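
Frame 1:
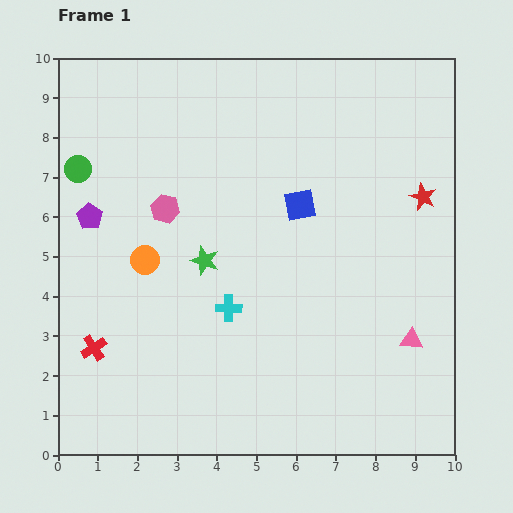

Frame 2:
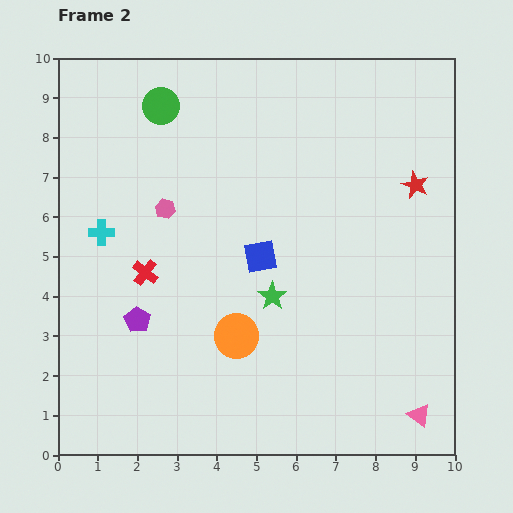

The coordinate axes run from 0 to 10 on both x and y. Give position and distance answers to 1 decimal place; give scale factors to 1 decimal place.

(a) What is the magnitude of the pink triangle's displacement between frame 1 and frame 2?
1.9

The pink triangle moved from (8.9, 2.9) to (9.1, 1.0), a distance of √(0.2² + 1.9²) ≈ 1.9.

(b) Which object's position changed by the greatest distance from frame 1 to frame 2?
the cyan cross

(moved 3.7; next 3.0)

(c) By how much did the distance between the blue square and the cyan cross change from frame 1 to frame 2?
+0.8

Distance in frame 1: 3.2. Distance in frame 2: 4.0.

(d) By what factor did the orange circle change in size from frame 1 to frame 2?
1.5×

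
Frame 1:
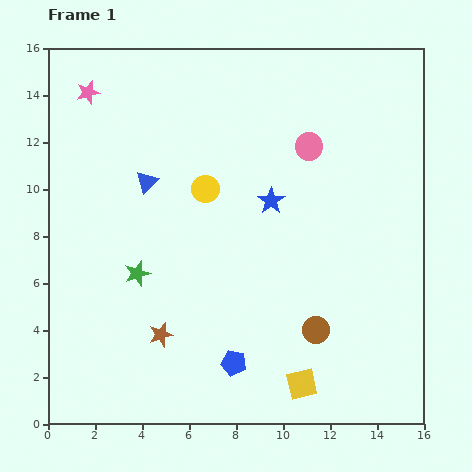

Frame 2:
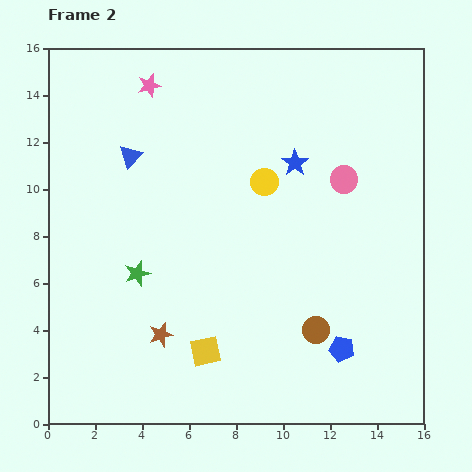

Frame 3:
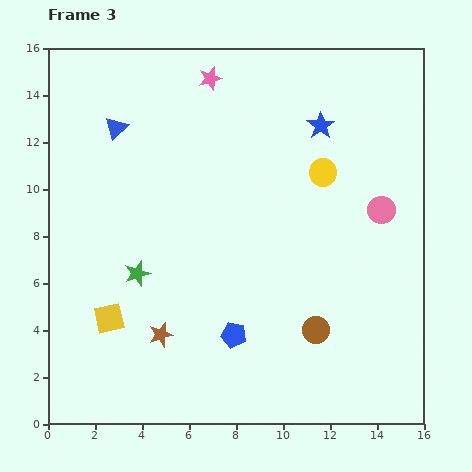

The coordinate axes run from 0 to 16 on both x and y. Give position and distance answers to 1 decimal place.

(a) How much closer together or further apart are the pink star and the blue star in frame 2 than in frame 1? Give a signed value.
-2.1

Distance in frame 1: 9.1. Distance in frame 2: 7.0.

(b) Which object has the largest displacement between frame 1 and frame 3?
the yellow square

(moved 8.7; next 5.2)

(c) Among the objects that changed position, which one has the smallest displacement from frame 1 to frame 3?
the blue pentagon

(moved 1.2)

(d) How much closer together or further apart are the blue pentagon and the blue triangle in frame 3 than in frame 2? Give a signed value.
-2.1

Distance in frame 2: 12.2. Distance in frame 3: 10.1.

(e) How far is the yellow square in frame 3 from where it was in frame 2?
4.3

The yellow square moved from (6.7, 3.1) to (2.6, 4.5), a distance of √(4.1² + 1.4²) ≈ 4.3.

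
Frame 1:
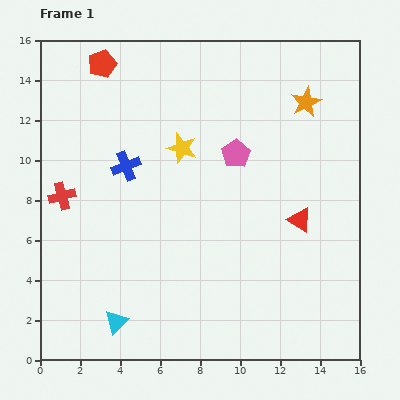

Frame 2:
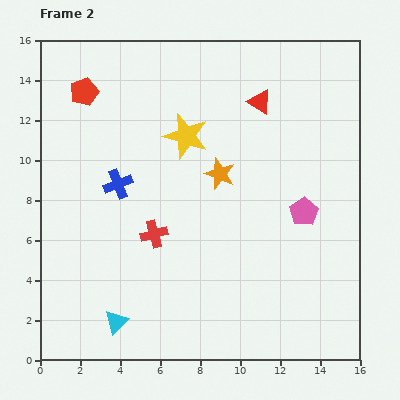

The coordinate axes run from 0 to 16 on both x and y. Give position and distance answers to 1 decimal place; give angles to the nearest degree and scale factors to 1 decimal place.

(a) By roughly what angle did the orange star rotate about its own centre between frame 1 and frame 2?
24° counter-clockwise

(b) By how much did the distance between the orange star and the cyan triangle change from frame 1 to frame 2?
-5.5

Distance in frame 1: 14.5. Distance in frame 2: 9.0.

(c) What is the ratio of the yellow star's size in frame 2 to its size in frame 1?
1.5×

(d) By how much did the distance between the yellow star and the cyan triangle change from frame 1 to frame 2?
+0.6

Distance in frame 1: 9.3. Distance in frame 2: 9.9.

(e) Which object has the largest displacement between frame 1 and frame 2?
the red triangle

(moved 6.2; next 5.6)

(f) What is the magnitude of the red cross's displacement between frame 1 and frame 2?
5.0

The red cross moved from (1.1, 8.2) to (5.7, 6.3), a distance of √(4.6² + 1.9²) ≈ 5.0.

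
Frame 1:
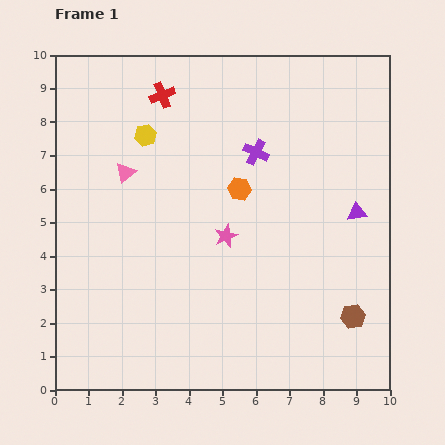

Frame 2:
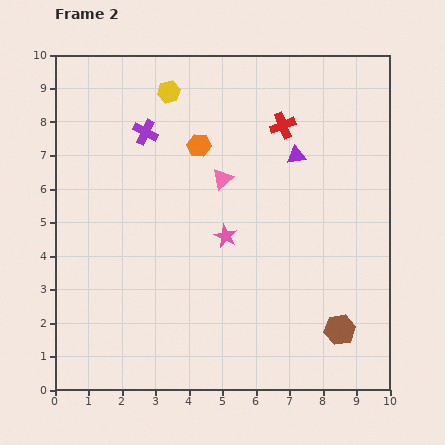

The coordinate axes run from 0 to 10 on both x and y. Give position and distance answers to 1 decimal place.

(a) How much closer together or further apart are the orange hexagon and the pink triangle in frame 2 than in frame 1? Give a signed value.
-2.2

Distance in frame 1: 3.4. Distance in frame 2: 1.2.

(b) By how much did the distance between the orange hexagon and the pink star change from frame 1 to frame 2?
+1.3

Distance in frame 1: 1.5. Distance in frame 2: 2.8.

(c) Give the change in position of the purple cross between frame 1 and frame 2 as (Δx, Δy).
(-3.3, 0.6)

The purple cross was at (6.0, 7.1) in frame 1 and (2.7, 7.7) in frame 2.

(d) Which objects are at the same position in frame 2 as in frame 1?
the pink star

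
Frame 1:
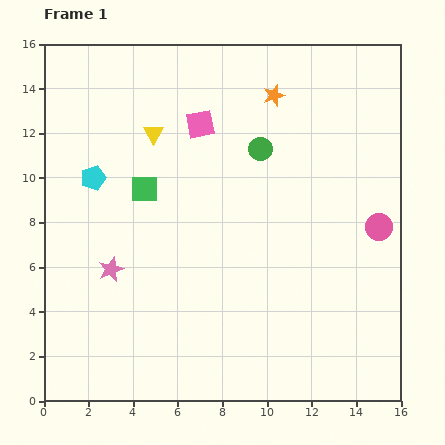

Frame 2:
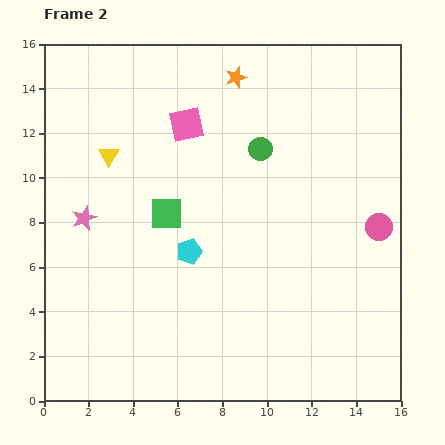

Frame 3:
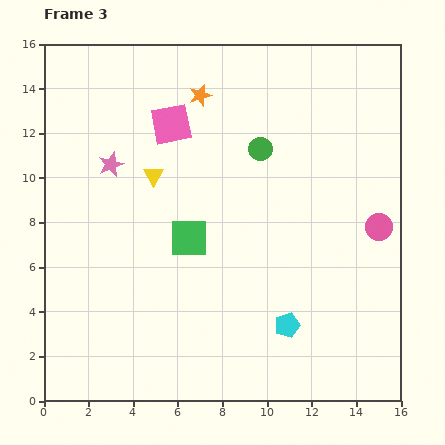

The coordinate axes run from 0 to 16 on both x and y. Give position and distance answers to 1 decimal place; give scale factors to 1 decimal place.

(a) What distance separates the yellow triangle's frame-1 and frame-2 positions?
2.2

The yellow triangle moved from (4.9, 12.0) to (2.9, 11.0), a distance of √(2.0² + 1.0²) ≈ 2.2.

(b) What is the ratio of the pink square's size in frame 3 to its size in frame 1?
1.4×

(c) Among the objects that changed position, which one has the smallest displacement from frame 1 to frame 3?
the pink square

(moved 1.3)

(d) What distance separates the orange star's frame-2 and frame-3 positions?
1.8

The orange star moved from (8.6, 14.5) to (7.0, 13.7), a distance of √(1.6² + 0.8²) ≈ 1.8.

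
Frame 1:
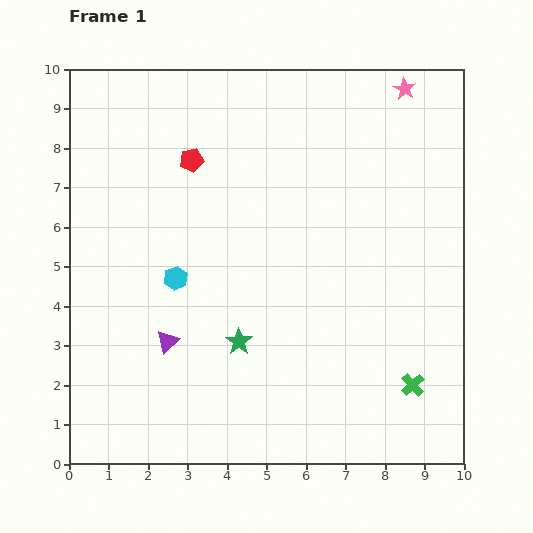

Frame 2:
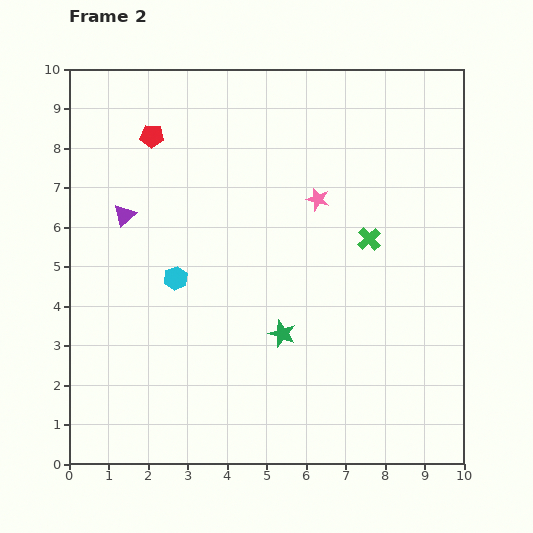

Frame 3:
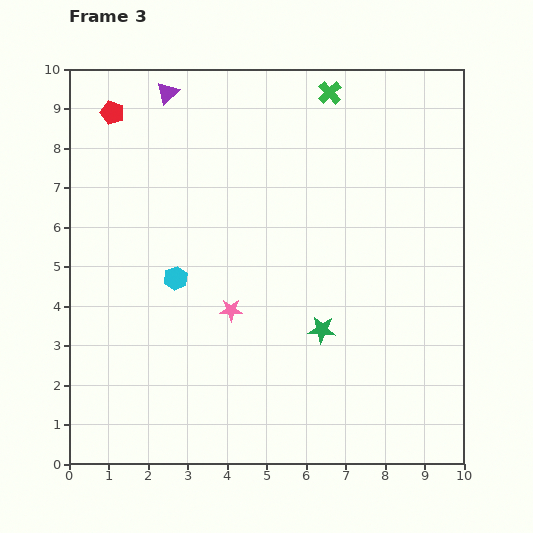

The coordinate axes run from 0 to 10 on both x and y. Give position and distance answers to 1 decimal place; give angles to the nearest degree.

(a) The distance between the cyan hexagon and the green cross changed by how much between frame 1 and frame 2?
-1.6

Distance in frame 1: 6.6. Distance in frame 2: 5.0.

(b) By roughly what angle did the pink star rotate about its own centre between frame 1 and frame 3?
31° counter-clockwise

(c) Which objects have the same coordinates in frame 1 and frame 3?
the cyan hexagon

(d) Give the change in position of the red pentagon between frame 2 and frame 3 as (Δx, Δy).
(-1.0, 0.6)

The red pentagon was at (2.1, 8.3) in frame 2 and (1.1, 8.9) in frame 3.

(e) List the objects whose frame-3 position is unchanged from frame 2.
the cyan hexagon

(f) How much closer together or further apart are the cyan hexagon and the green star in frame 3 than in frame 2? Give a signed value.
+0.9

Distance in frame 2: 3.0. Distance in frame 3: 3.9.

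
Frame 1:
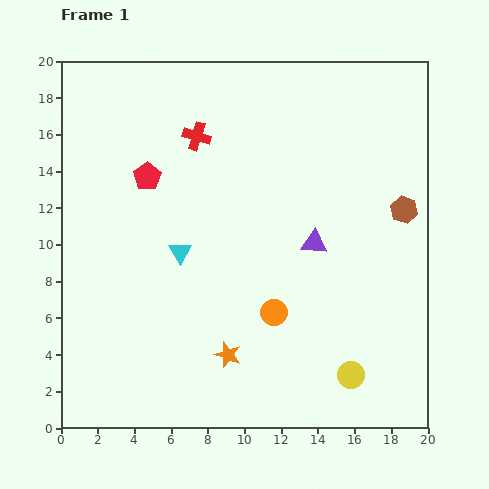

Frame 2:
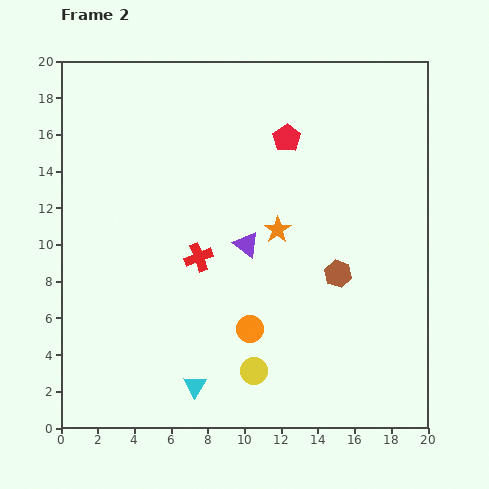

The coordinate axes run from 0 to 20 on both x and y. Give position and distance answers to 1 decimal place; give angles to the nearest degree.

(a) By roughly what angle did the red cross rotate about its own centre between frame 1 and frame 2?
39° counter-clockwise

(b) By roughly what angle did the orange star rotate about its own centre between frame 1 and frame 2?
18° clockwise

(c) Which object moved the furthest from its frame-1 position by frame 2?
the red pentagon

(moved 7.9; next 7.3)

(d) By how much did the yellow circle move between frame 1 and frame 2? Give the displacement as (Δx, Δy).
(-5.3, 0.2)

The yellow circle was at (15.8, 2.9) in frame 1 and (10.5, 3.1) in frame 2.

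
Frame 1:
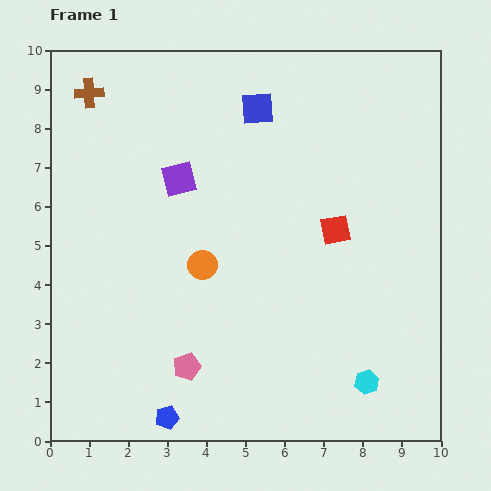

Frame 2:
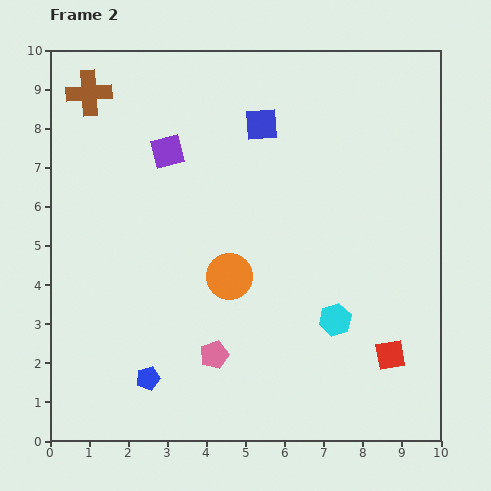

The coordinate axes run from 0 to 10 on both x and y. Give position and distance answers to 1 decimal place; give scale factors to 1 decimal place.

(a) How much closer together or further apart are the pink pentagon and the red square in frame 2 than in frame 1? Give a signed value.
-0.7

Distance in frame 1: 5.2. Distance in frame 2: 4.5.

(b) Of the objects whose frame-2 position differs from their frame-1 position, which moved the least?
the blue square

(moved 0.4)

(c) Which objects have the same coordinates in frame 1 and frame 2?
the brown cross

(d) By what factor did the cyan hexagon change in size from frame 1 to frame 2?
1.3×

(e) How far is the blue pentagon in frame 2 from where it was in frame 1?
1.1

The blue pentagon moved from (3.0, 0.6) to (2.5, 1.6), a distance of √(0.5² + 1.0²) ≈ 1.1.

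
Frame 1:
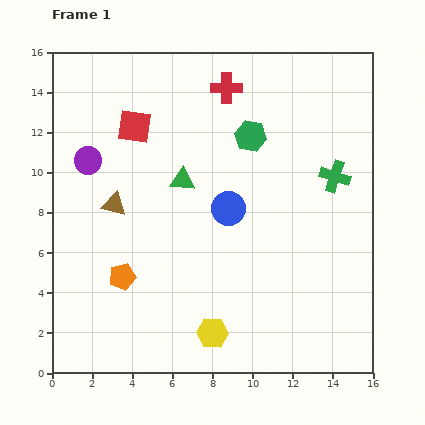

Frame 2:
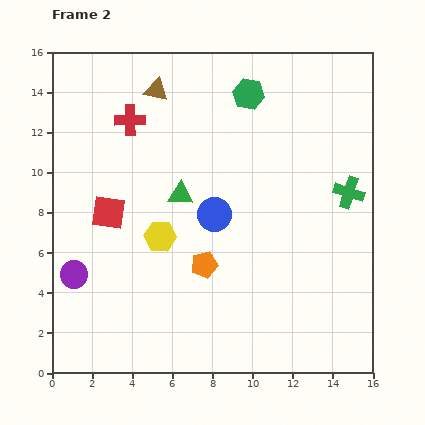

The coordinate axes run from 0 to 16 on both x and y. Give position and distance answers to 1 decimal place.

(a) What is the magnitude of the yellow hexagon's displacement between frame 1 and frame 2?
5.5

The yellow hexagon moved from (8.0, 2.0) to (5.4, 6.8), a distance of √(2.6² + 4.8²) ≈ 5.5.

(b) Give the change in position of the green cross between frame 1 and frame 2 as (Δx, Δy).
(0.7, -0.8)

The green cross was at (14.1, 9.8) in frame 1 and (14.8, 9.0) in frame 2.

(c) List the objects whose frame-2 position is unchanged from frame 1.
none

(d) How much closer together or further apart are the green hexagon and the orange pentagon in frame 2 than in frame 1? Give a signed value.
-0.7

Distance in frame 1: 9.5. Distance in frame 2: 8.8.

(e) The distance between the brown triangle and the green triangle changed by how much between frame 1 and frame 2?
+1.7

Distance in frame 1: 3.6. Distance in frame 2: 5.3.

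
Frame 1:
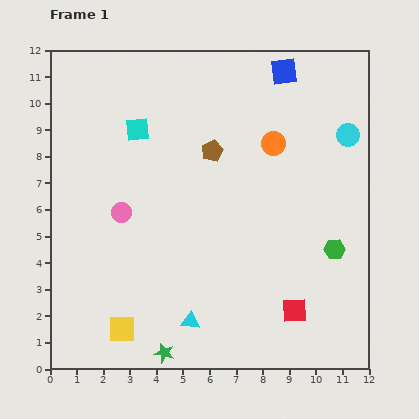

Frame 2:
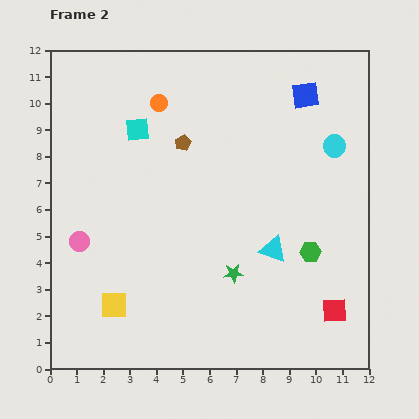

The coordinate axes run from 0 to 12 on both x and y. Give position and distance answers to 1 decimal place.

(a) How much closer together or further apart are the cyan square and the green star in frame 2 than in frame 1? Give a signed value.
-2.0

Distance in frame 1: 8.5. Distance in frame 2: 6.5.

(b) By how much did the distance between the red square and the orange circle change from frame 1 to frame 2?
+3.8

Distance in frame 1: 6.4. Distance in frame 2: 10.2.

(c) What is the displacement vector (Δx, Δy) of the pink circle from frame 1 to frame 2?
(-1.6, -1.1)

The pink circle was at (2.7, 5.9) in frame 1 and (1.1, 4.8) in frame 2.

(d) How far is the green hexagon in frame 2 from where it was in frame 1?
0.9

The green hexagon moved from (10.7, 4.5) to (9.8, 4.4), a distance of √(0.9² + 0.1²) ≈ 0.9.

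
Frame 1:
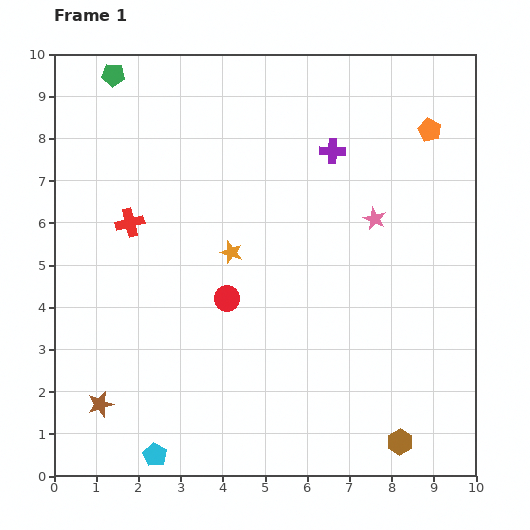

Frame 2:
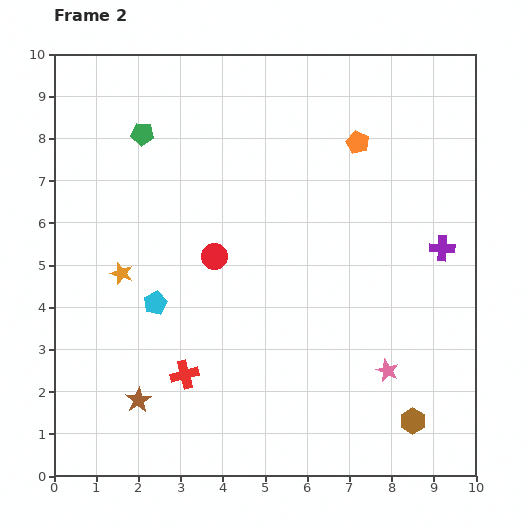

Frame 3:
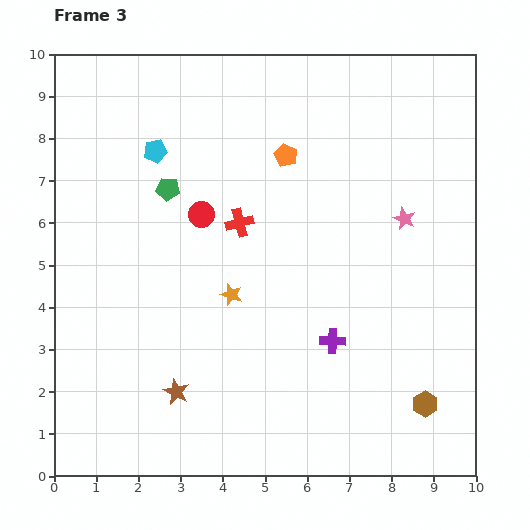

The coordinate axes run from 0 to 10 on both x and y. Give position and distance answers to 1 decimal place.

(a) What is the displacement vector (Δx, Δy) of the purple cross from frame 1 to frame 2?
(2.6, -2.3)

The purple cross was at (6.6, 7.7) in frame 1 and (9.2, 5.4) in frame 2.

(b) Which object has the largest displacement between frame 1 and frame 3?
the cyan pentagon

(moved 7.2; next 4.5)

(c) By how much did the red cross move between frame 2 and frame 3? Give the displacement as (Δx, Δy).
(1.3, 3.6)

The red cross was at (3.1, 2.4) in frame 2 and (4.4, 6.0) in frame 3.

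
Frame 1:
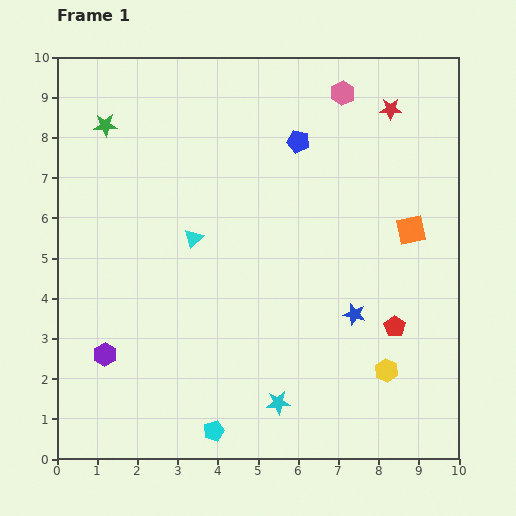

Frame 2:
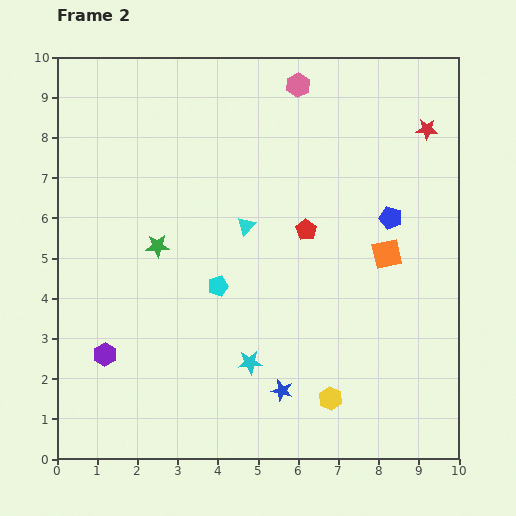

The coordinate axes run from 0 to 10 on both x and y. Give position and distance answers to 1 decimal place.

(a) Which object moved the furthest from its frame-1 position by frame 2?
the cyan pentagon

(moved 3.6; next 3.3)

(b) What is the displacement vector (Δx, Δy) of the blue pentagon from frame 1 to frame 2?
(2.3, -1.9)

The blue pentagon was at (6.0, 7.9) in frame 1 and (8.3, 6.0) in frame 2.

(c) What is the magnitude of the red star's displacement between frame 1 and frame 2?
1.0

The red star moved from (8.3, 8.7) to (9.2, 8.2), a distance of √(0.9² + 0.5²) ≈ 1.0.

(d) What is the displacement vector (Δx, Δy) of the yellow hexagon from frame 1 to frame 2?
(-1.4, -0.7)

The yellow hexagon was at (8.2, 2.2) in frame 1 and (6.8, 1.5) in frame 2.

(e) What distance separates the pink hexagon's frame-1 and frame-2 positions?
1.1

The pink hexagon moved from (7.1, 9.1) to (6.0, 9.3), a distance of √(1.1² + 0.2²) ≈ 1.1.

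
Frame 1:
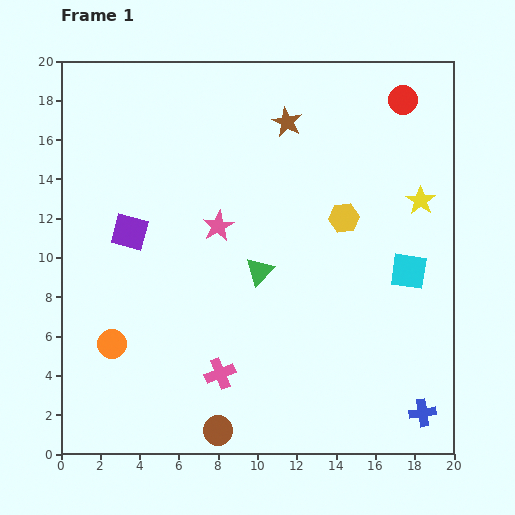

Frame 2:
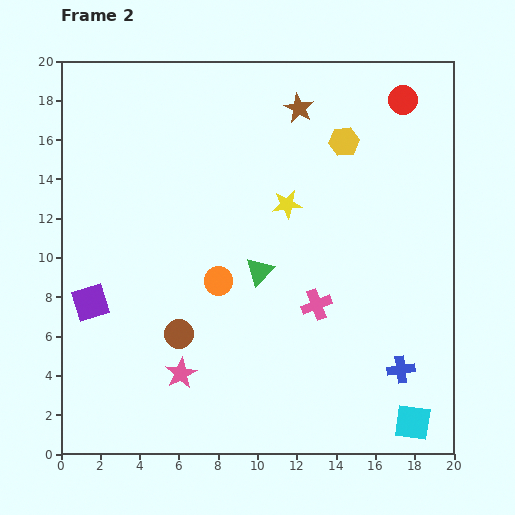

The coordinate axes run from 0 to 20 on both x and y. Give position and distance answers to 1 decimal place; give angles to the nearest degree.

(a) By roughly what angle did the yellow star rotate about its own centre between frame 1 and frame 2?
30° clockwise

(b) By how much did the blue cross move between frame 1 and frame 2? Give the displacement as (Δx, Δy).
(-1.1, 2.2)

The blue cross was at (18.4, 2.1) in frame 1 and (17.3, 4.3) in frame 2.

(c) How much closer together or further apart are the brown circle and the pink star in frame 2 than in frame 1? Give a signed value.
-8.4

Distance in frame 1: 10.4. Distance in frame 2: 2.0.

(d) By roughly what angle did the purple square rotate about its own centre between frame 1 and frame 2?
32° counter-clockwise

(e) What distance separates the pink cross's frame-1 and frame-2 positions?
6.0

The pink cross moved from (8.1, 4.1) to (13.0, 7.6), a distance of √(4.9² + 3.5²) ≈ 6.0.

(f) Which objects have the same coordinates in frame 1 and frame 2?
the green triangle, the red circle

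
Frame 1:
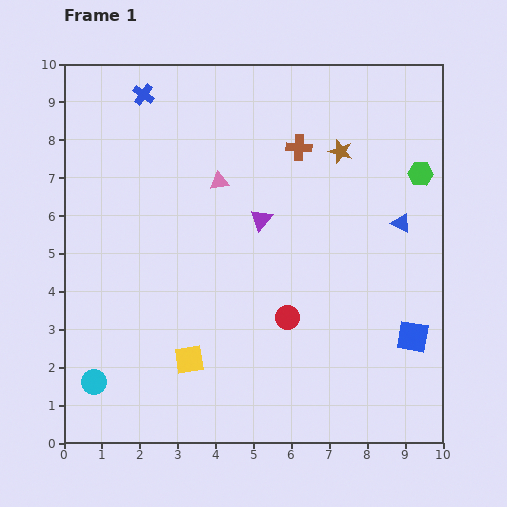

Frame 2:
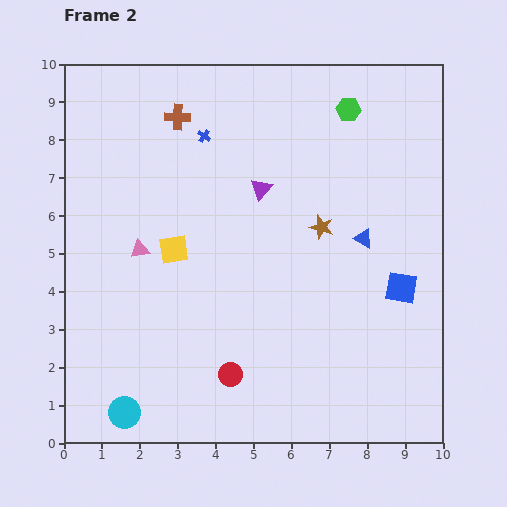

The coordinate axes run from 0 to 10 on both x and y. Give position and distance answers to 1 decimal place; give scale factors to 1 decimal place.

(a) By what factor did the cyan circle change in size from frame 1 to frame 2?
1.3×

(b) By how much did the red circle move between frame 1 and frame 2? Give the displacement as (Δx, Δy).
(-1.5, -1.5)

The red circle was at (5.9, 3.3) in frame 1 and (4.4, 1.8) in frame 2.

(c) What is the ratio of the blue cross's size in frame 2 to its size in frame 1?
0.6×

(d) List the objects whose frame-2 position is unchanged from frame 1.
none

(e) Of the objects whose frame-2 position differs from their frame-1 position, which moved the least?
the purple triangle

(moved 0.8)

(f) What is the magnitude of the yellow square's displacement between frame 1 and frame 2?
2.9

The yellow square moved from (3.3, 2.2) to (2.9, 5.1), a distance of √(0.4² + 2.9²) ≈ 2.9.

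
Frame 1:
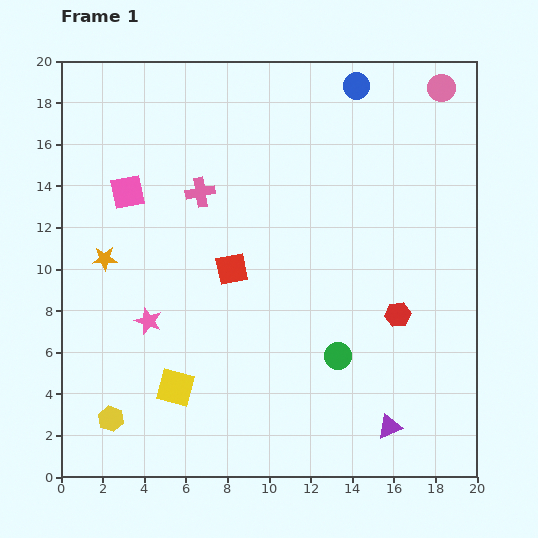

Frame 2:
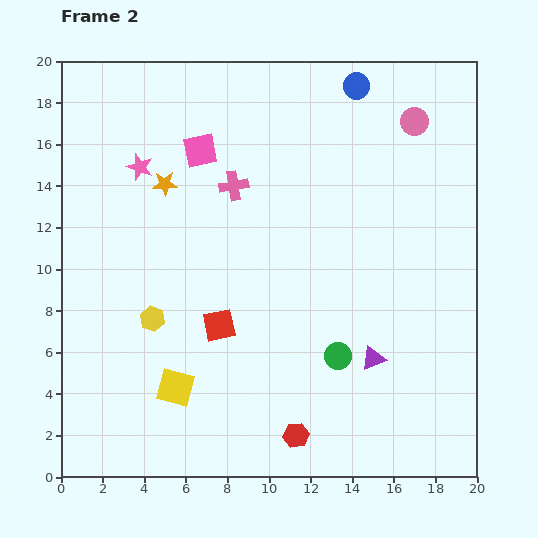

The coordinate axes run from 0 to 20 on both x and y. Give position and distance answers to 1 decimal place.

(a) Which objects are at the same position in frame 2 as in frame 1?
the green circle, the blue circle, the yellow square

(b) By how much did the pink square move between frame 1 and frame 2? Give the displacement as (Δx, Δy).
(3.5, 2.0)

The pink square was at (3.2, 13.7) in frame 1 and (6.7, 15.7) in frame 2.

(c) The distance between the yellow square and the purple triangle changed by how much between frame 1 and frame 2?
-0.9

Distance in frame 1: 10.5. Distance in frame 2: 9.6.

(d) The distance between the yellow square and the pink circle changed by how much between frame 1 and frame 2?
-2.1

Distance in frame 1: 19.3. Distance in frame 2: 17.2.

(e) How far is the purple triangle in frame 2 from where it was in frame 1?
3.4

The purple triangle moved from (15.8, 2.4) to (15.0, 5.7), a distance of √(0.8² + 3.3²) ≈ 3.4.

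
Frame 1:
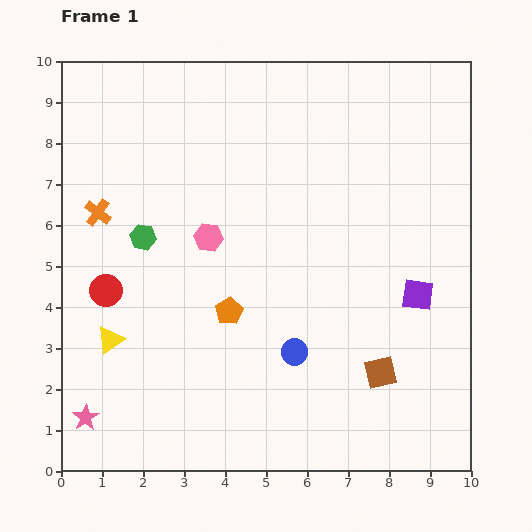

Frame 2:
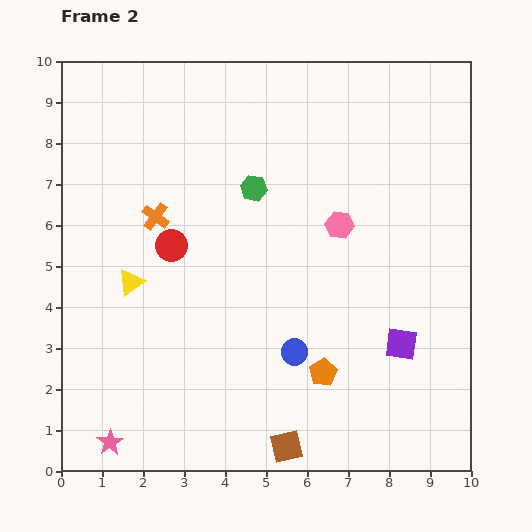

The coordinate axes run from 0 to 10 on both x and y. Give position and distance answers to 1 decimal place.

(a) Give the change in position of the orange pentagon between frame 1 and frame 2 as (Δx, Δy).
(2.3, -1.5)

The orange pentagon was at (4.1, 3.9) in frame 1 and (6.4, 2.4) in frame 2.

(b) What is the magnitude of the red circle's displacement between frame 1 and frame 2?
1.9

The red circle moved from (1.1, 4.4) to (2.7, 5.5), a distance of √(1.6² + 1.1²) ≈ 1.9.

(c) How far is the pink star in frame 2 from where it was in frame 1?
0.8

The pink star moved from (0.6, 1.3) to (1.2, 0.7), a distance of √(0.6² + 0.6²) ≈ 0.8.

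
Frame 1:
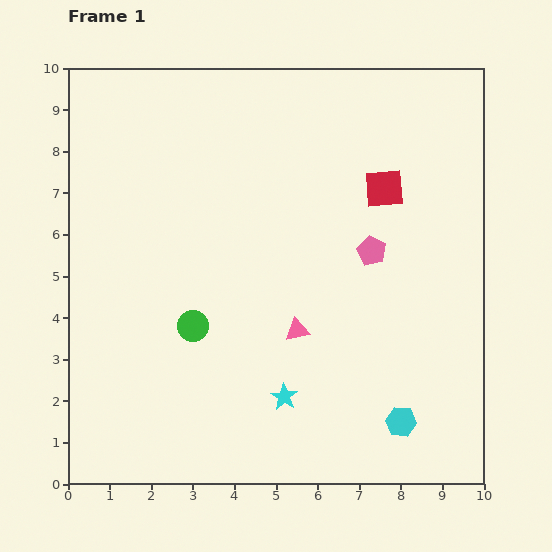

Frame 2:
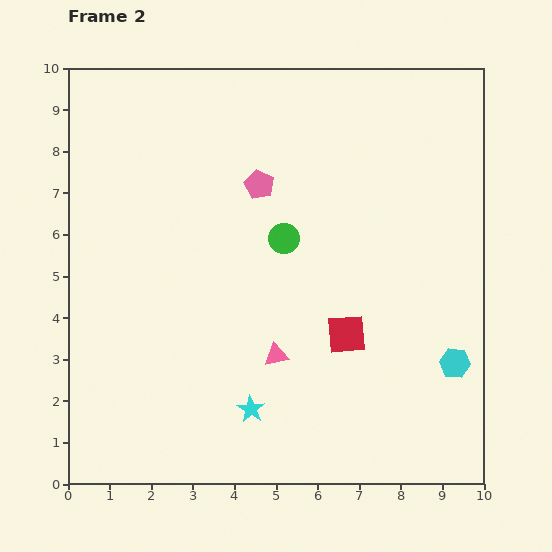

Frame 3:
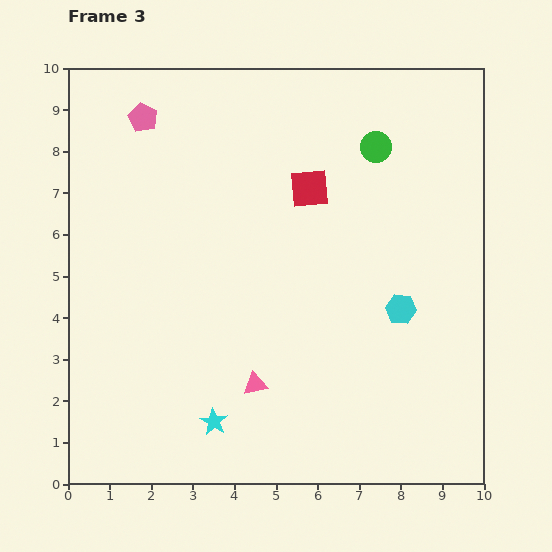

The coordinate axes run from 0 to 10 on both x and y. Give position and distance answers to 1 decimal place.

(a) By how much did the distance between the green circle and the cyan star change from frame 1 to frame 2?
+1.4

Distance in frame 1: 2.8. Distance in frame 2: 4.2.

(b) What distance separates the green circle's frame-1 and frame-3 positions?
6.2

The green circle moved from (3.0, 3.8) to (7.4, 8.1), a distance of √(4.4² + 4.3²) ≈ 6.2.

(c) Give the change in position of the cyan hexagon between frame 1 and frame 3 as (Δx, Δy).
(0.0, 2.7)

The cyan hexagon was at (8.0, 1.5) in frame 1 and (8.0, 4.2) in frame 3.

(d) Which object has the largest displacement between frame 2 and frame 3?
the red square

(moved 3.6; next 3.2)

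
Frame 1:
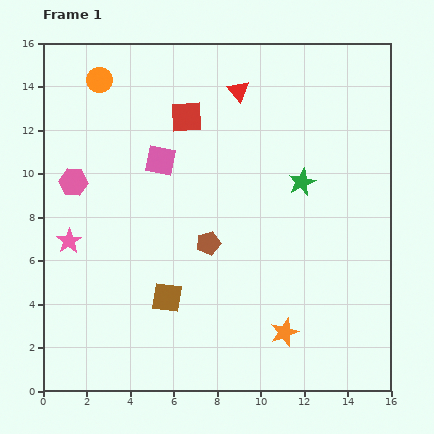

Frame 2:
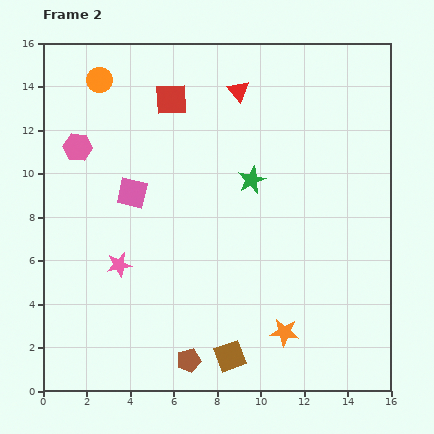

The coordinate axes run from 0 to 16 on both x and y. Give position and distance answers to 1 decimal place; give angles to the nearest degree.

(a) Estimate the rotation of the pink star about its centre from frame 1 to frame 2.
22° clockwise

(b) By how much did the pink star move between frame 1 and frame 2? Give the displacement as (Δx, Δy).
(2.3, -1.1)

The pink star was at (1.2, 6.9) in frame 1 and (3.5, 5.8) in frame 2.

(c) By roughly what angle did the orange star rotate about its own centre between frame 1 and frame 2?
27° clockwise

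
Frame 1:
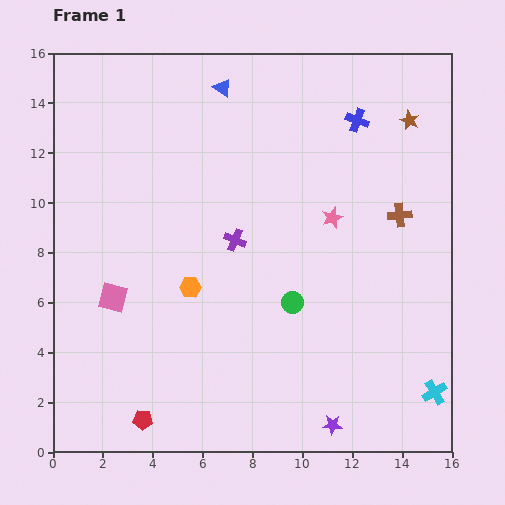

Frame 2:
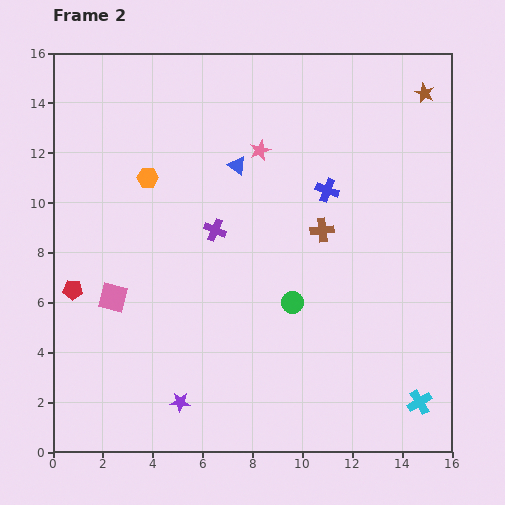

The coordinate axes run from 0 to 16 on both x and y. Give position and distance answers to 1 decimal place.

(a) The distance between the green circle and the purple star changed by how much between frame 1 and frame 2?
+0.8

Distance in frame 1: 5.2. Distance in frame 2: 6.0.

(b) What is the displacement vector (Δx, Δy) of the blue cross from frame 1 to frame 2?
(-1.2, -2.8)

The blue cross was at (12.2, 13.3) in frame 1 and (11.0, 10.5) in frame 2.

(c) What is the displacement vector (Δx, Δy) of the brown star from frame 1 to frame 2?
(0.6, 1.1)

The brown star was at (14.3, 13.3) in frame 1 and (14.9, 14.4) in frame 2.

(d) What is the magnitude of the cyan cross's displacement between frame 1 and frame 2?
0.7

The cyan cross moved from (15.3, 2.4) to (14.7, 2.0), a distance of √(0.6² + 0.4²) ≈ 0.7.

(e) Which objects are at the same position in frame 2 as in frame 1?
the green circle, the pink square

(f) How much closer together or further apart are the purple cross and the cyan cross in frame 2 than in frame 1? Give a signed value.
+0.6

Distance in frame 1: 10.1. Distance in frame 2: 10.7.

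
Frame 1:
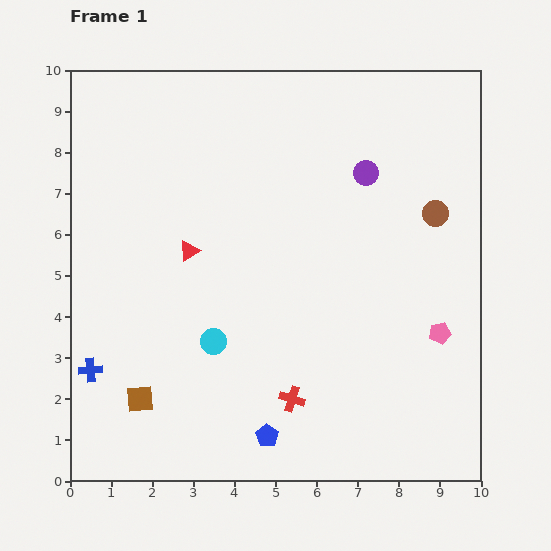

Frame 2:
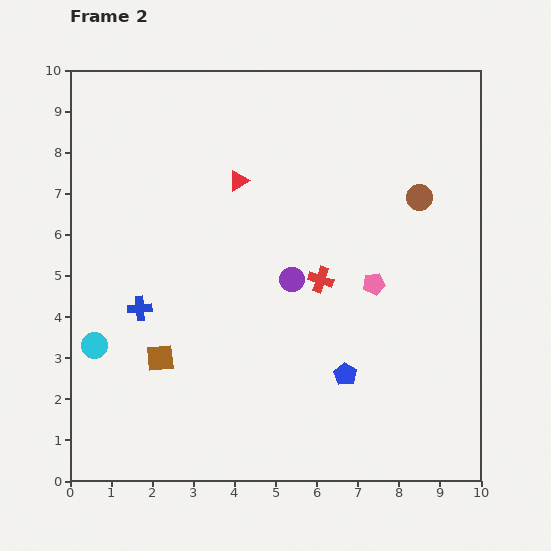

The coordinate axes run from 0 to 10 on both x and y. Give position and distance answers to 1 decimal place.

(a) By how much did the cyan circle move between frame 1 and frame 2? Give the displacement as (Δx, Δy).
(-2.9, -0.1)

The cyan circle was at (3.5, 3.4) in frame 1 and (0.6, 3.3) in frame 2.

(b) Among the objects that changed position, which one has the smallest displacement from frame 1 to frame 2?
the brown circle

(moved 0.6)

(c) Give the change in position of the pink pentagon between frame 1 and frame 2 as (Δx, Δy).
(-1.6, 1.2)

The pink pentagon was at (9.0, 3.6) in frame 1 and (7.4, 4.8) in frame 2.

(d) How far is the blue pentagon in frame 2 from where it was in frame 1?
2.4

The blue pentagon moved from (4.8, 1.1) to (6.7, 2.6), a distance of √(1.9² + 1.5²) ≈ 2.4.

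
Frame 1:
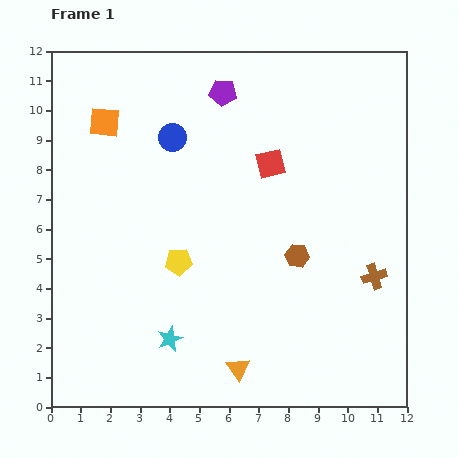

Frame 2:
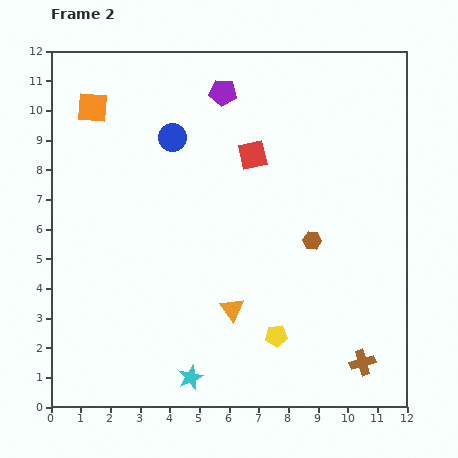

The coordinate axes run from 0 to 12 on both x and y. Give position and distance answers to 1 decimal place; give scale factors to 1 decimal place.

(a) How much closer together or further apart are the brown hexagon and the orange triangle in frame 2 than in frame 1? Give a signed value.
-0.8

Distance in frame 1: 4.3. Distance in frame 2: 3.5.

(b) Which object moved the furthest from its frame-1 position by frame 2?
the yellow pentagon

(moved 4.1; next 2.9)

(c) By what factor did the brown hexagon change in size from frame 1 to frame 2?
0.8×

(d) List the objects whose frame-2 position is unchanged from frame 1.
the blue circle, the purple pentagon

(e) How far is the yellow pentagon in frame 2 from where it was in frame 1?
4.1

The yellow pentagon moved from (4.3, 4.9) to (7.6, 2.4), a distance of √(3.3² + 2.5²) ≈ 4.1.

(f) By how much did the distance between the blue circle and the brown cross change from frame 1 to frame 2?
+1.6

Distance in frame 1: 8.3. Distance in frame 2: 9.9.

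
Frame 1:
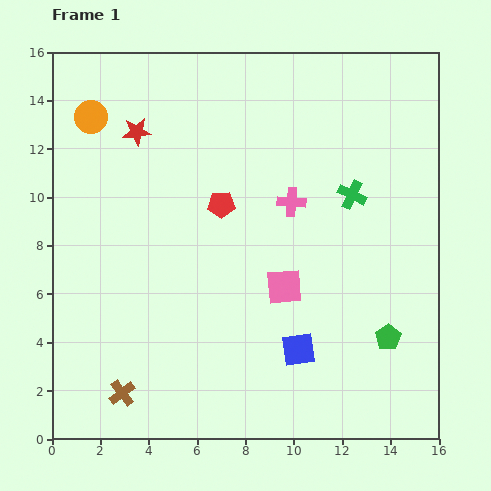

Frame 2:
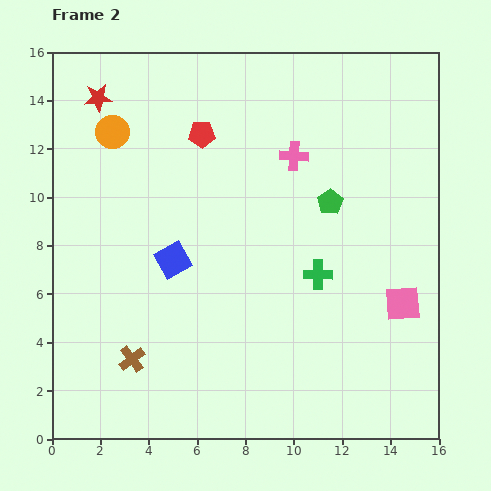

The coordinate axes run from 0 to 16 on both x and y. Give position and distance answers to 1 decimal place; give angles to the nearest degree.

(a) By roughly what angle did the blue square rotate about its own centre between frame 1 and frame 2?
21° counter-clockwise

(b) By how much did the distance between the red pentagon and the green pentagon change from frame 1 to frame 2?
-2.8

Distance in frame 1: 8.8. Distance in frame 2: 6.0.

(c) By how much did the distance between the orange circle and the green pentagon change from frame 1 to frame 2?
-5.8

Distance in frame 1: 15.3. Distance in frame 2: 9.5.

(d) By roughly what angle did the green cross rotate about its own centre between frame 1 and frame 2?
25° counter-clockwise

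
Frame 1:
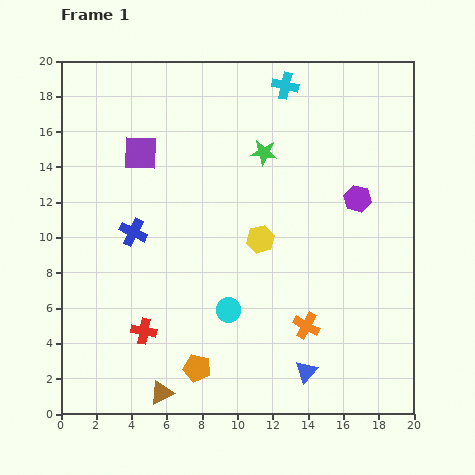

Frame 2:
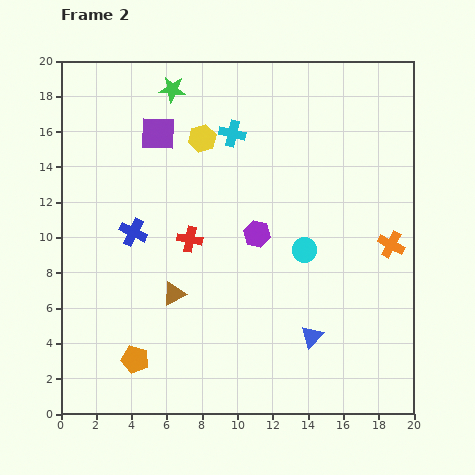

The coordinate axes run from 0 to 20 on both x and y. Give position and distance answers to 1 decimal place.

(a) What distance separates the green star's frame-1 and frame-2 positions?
6.3

The green star moved from (11.5, 14.8) to (6.3, 18.4), a distance of √(5.2² + 3.6²) ≈ 6.3.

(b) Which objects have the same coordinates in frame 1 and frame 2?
the blue cross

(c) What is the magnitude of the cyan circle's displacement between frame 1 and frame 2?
5.5

The cyan circle moved from (9.5, 5.9) to (13.8, 9.3), a distance of √(4.3² + 3.4²) ≈ 5.5.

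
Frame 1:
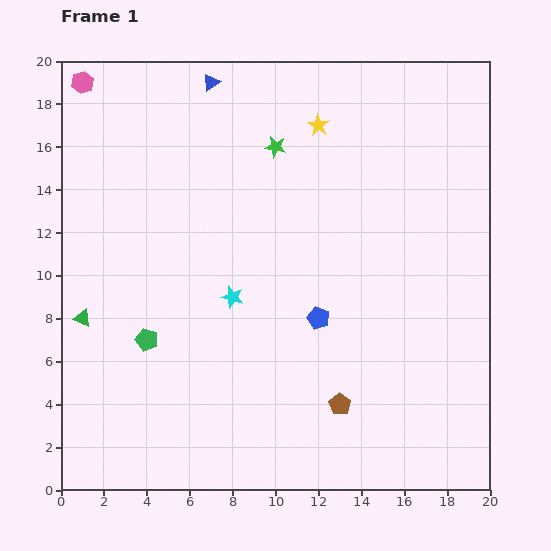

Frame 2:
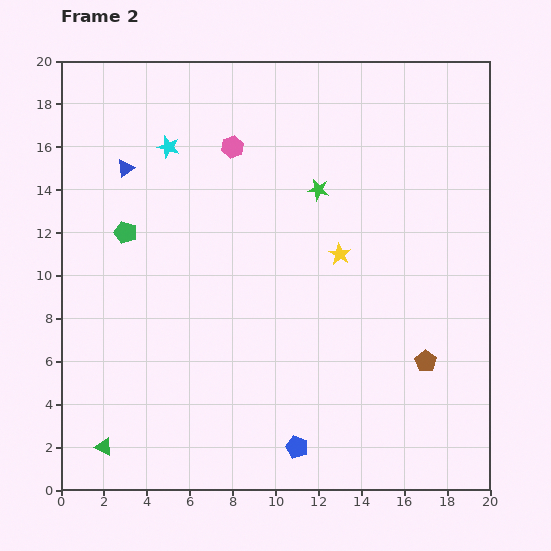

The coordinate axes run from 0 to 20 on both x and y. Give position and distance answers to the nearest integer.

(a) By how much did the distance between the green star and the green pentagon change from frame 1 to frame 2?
-2

Distance in frame 1: 11. Distance in frame 2: 9.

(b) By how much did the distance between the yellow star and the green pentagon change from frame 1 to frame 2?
-3

Distance in frame 1: 13. Distance in frame 2: 10.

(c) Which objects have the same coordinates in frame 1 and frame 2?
none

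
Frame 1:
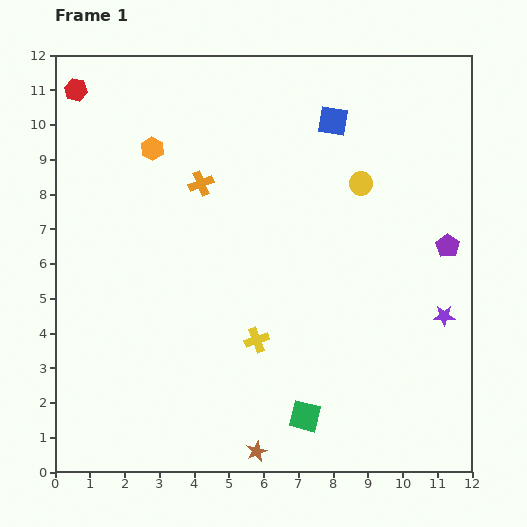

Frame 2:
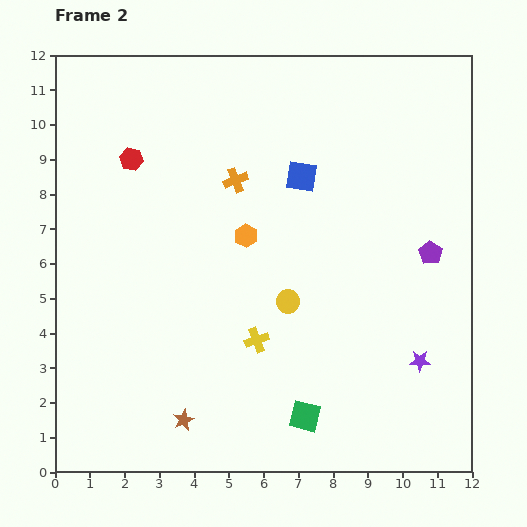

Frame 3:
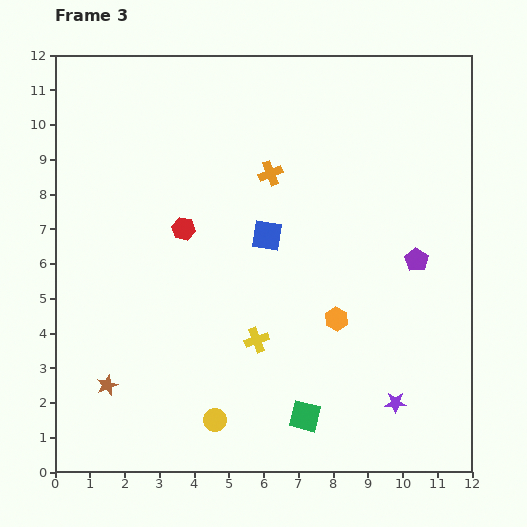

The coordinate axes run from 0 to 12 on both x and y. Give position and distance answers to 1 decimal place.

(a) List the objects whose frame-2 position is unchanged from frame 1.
the yellow cross, the green square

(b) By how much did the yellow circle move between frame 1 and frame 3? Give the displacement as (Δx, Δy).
(-4.2, -6.8)

The yellow circle was at (8.8, 8.3) in frame 1 and (4.6, 1.5) in frame 3.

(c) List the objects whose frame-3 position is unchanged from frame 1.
the yellow cross, the green square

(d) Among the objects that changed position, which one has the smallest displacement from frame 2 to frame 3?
the purple pentagon

(moved 0.4)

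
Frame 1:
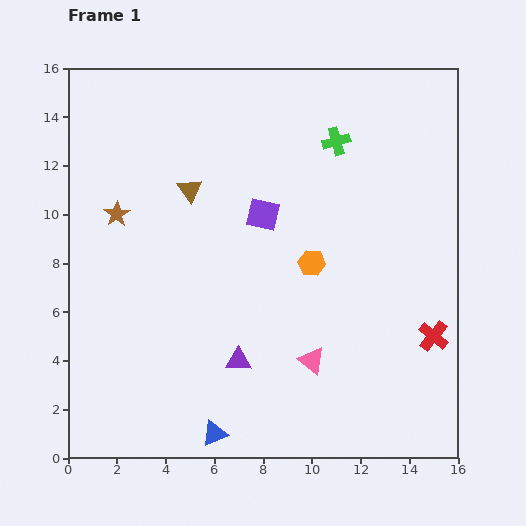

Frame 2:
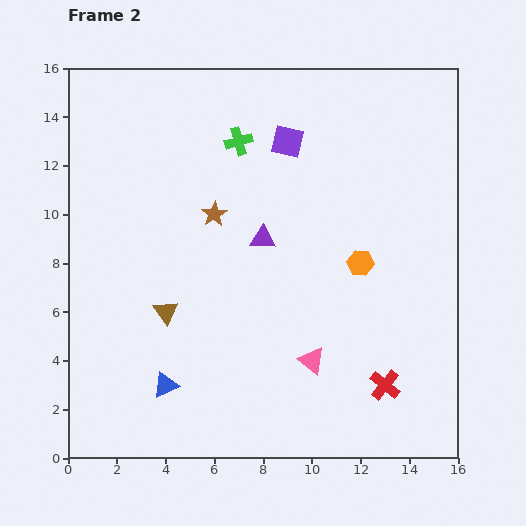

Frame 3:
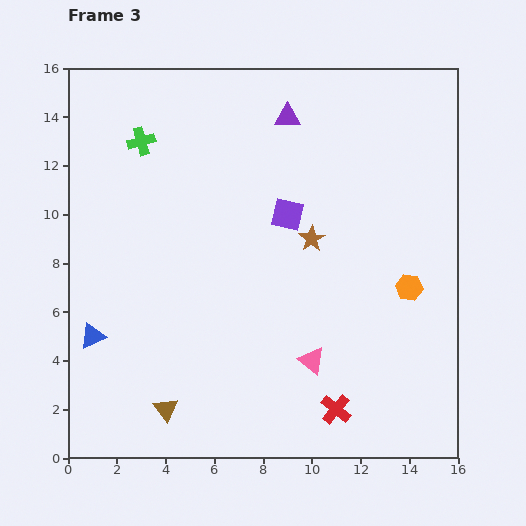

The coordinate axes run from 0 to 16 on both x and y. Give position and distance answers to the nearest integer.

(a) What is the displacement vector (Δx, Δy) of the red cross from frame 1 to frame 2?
(-2, -2)

The red cross was at (15, 5) in frame 1 and (13, 3) in frame 2.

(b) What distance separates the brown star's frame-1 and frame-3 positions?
8

The brown star moved from (2, 10) to (10, 9), a distance of √(8² + 1²) ≈ 8.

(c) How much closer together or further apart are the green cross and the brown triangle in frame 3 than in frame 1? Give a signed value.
+5

Distance in frame 1: 6. Distance in frame 3: 11.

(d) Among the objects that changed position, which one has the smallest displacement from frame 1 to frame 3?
the purple square

(moved 1)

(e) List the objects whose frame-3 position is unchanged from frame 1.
the pink triangle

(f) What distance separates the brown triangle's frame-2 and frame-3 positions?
4

The brown triangle moved from (4, 6) to (4, 2), a distance of √(0² + 4²) ≈ 4.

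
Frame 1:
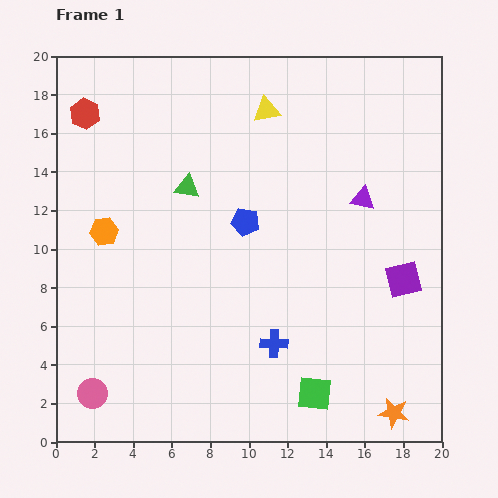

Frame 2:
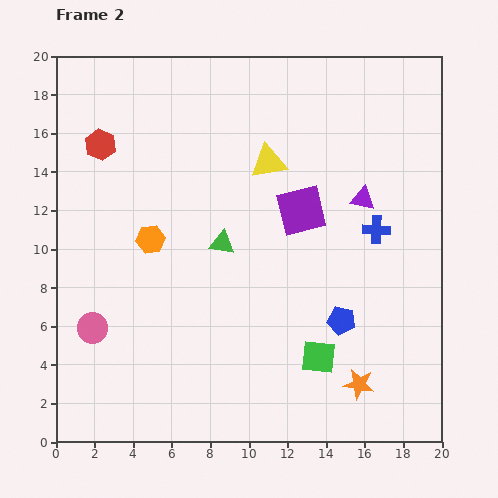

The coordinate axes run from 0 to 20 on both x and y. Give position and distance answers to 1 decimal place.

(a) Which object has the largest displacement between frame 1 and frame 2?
the blue cross

(moved 7.9; next 7.1)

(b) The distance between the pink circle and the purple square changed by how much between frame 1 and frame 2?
-4.7

Distance in frame 1: 17.1. Distance in frame 2: 12.4.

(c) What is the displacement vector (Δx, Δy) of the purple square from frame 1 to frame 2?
(-5.3, 3.6)

The purple square was at (18.0, 8.4) in frame 1 and (12.7, 12.0) in frame 2.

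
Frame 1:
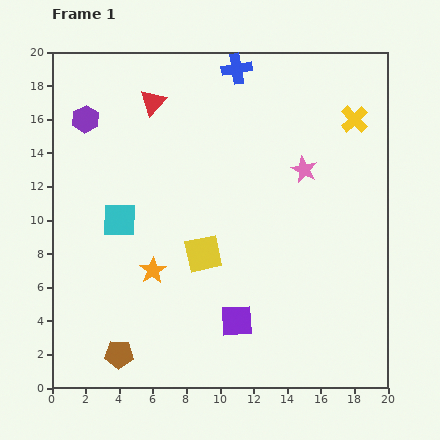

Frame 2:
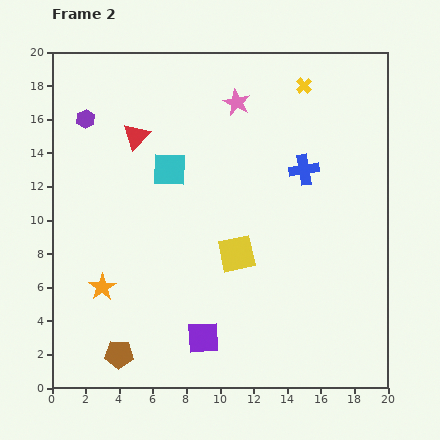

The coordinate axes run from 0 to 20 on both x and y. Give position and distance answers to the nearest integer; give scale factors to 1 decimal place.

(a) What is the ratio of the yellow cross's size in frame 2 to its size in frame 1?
0.6×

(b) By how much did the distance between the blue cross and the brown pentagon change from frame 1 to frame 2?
-2

Distance in frame 1: 18. Distance in frame 2: 16.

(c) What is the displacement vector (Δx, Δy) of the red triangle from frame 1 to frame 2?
(-1, -2)

The red triangle was at (6, 17) in frame 1 and (5, 15) in frame 2.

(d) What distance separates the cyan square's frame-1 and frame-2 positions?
4

The cyan square moved from (4, 10) to (7, 13), a distance of √(3² + 3²) ≈ 4.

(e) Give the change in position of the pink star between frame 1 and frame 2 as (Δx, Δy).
(-4, 4)

The pink star was at (15, 13) in frame 1 and (11, 17) in frame 2.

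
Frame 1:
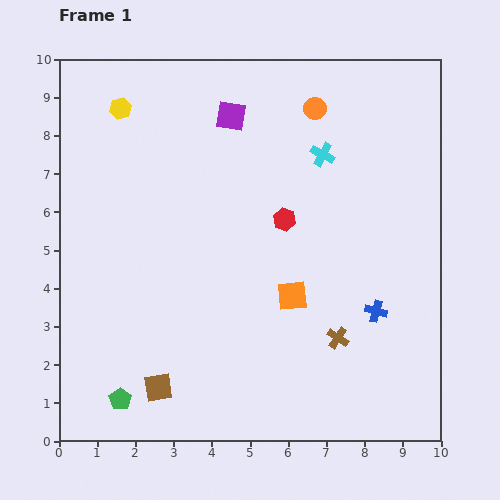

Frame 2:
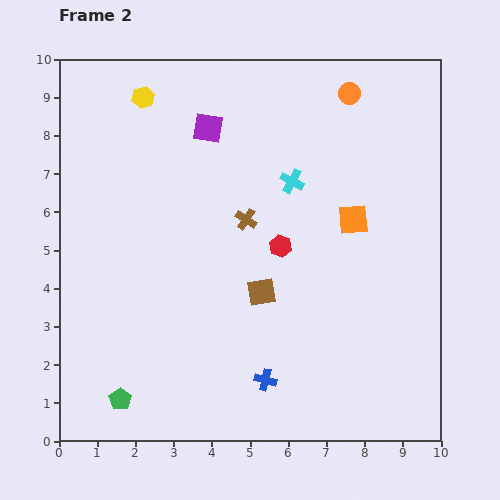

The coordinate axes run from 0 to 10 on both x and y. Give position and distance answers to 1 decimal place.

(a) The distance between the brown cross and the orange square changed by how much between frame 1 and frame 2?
+1.2

Distance in frame 1: 1.6. Distance in frame 2: 2.8.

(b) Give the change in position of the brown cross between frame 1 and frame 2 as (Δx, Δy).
(-2.4, 3.1)

The brown cross was at (7.3, 2.7) in frame 1 and (4.9, 5.8) in frame 2.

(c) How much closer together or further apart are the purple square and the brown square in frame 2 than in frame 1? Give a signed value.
-2.8

Distance in frame 1: 7.3. Distance in frame 2: 4.5.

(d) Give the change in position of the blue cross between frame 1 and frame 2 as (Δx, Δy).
(-2.9, -1.8)

The blue cross was at (8.3, 3.4) in frame 1 and (5.4, 1.6) in frame 2.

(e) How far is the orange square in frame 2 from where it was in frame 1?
2.6

The orange square moved from (6.1, 3.8) to (7.7, 5.8), a distance of √(1.6² + 2.0²) ≈ 2.6.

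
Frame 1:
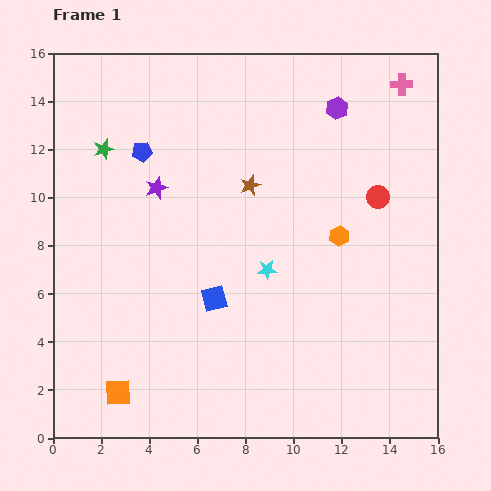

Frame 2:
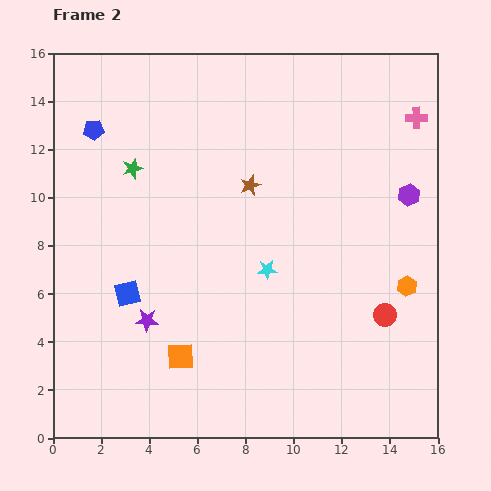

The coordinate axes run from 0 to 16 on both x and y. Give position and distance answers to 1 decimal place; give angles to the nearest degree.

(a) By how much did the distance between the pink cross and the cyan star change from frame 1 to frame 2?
-0.7

Distance in frame 1: 9.5. Distance in frame 2: 8.8.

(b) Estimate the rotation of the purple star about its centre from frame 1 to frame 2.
24° clockwise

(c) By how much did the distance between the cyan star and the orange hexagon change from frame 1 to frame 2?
+2.5

Distance in frame 1: 3.3. Distance in frame 2: 5.8.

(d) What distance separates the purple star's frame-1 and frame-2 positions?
5.5

The purple star moved from (4.3, 10.4) to (3.9, 4.9), a distance of √(0.4² + 5.5²) ≈ 5.5.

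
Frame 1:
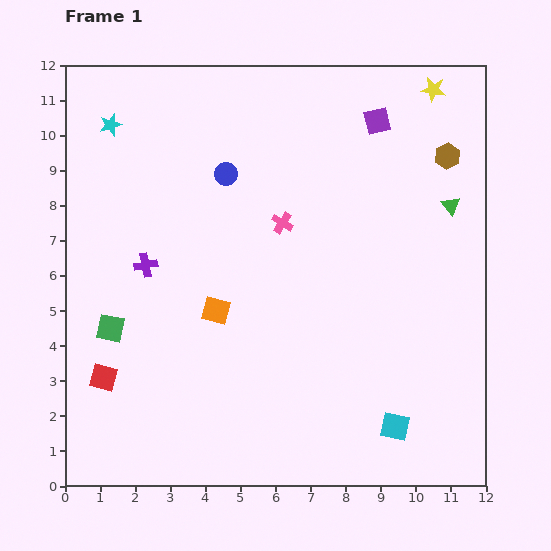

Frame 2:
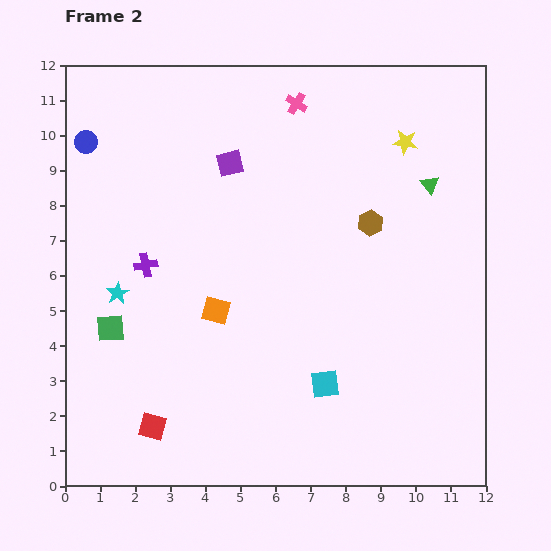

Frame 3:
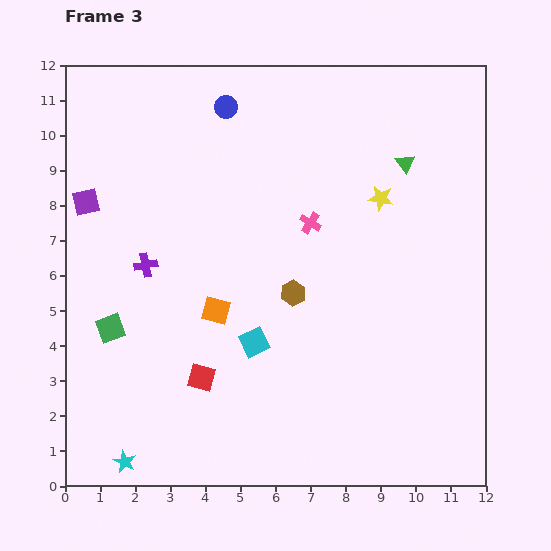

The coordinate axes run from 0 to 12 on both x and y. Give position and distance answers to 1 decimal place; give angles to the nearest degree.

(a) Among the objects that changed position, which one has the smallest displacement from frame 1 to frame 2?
the green triangle

(moved 0.8)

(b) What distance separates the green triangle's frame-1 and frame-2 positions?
0.8

The green triangle moved from (11.0, 8.0) to (10.4, 8.6), a distance of √(0.6² + 0.6²) ≈ 0.8.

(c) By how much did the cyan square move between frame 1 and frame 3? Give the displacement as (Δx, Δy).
(-4.0, 2.4)

The cyan square was at (9.4, 1.7) in frame 1 and (5.4, 4.1) in frame 3.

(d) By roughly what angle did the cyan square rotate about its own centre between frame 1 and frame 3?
38° counter-clockwise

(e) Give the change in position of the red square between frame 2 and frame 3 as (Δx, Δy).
(1.4, 1.4)

The red square was at (2.5, 1.7) in frame 2 and (3.9, 3.1) in frame 3.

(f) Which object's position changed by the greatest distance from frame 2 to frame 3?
the cyan star

(moved 4.8; next 4.2)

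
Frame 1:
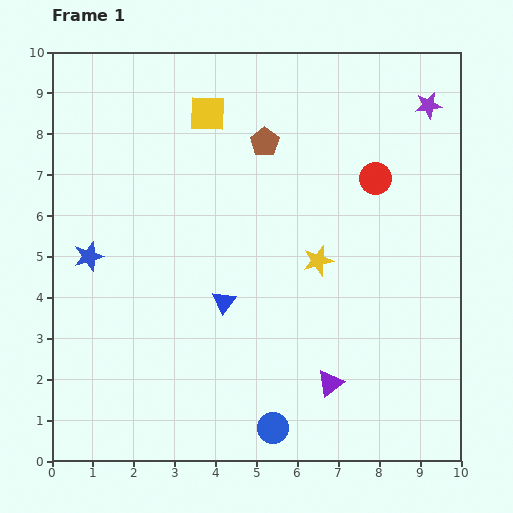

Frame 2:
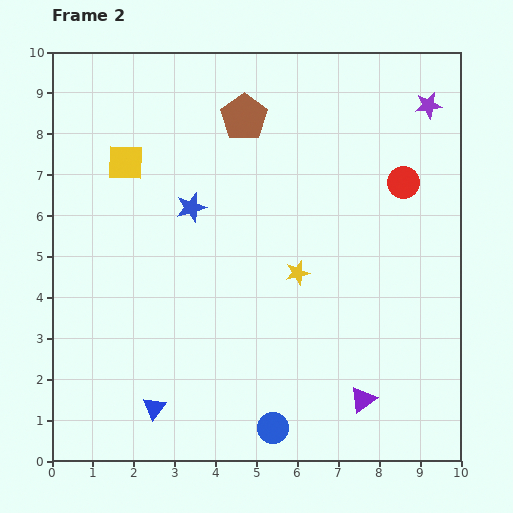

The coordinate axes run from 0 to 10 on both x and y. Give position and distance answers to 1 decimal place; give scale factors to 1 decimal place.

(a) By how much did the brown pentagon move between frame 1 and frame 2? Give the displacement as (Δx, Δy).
(-0.5, 0.6)

The brown pentagon was at (5.2, 7.8) in frame 1 and (4.7, 8.4) in frame 2.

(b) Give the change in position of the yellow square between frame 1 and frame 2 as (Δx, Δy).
(-2.0, -1.2)

The yellow square was at (3.8, 8.5) in frame 1 and (1.8, 7.3) in frame 2.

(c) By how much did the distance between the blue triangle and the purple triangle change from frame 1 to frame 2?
+1.8

Distance in frame 1: 3.3. Distance in frame 2: 5.1.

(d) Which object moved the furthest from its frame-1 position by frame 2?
the blue triangle

(moved 3.1; next 2.8)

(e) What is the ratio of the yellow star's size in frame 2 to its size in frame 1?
0.8×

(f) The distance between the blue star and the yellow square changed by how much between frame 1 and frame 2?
-2.6

Distance in frame 1: 4.5. Distance in frame 2: 1.9.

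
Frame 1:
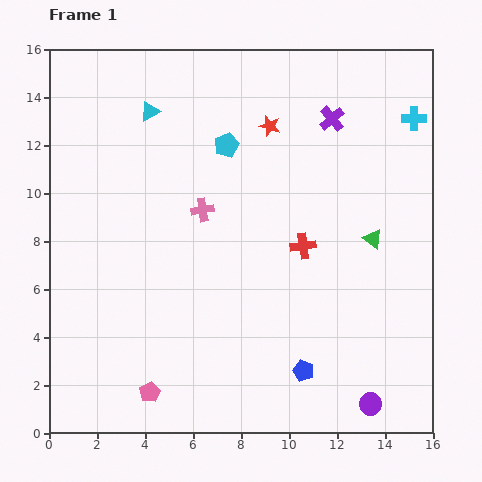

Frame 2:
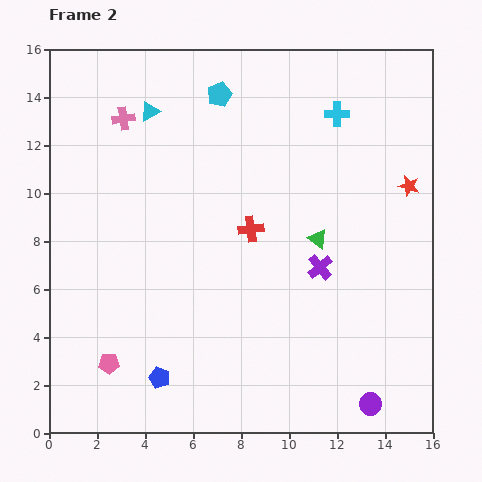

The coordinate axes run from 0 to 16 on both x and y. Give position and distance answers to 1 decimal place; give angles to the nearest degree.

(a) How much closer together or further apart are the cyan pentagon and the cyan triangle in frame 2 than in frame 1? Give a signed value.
-0.5

Distance in frame 1: 3.5. Distance in frame 2: 3.0.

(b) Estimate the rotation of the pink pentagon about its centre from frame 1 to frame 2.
25° clockwise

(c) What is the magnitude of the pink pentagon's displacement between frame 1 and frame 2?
2.1

The pink pentagon moved from (4.2, 1.7) to (2.5, 2.9), a distance of √(1.7² + 1.2²) ≈ 2.1.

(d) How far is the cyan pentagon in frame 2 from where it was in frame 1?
2.1

The cyan pentagon moved from (7.4, 12.0) to (7.1, 14.1), a distance of √(0.3² + 2.1²) ≈ 2.1.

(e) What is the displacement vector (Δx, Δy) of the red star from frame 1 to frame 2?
(5.8, -2.5)

The red star was at (9.2, 12.8) in frame 1 and (15.0, 10.3) in frame 2.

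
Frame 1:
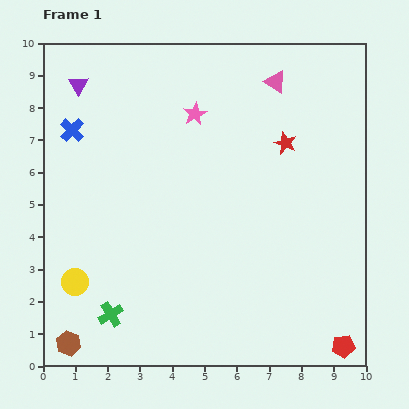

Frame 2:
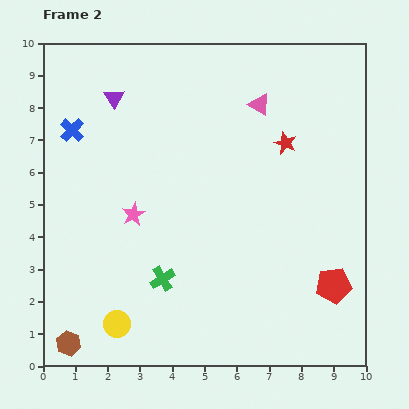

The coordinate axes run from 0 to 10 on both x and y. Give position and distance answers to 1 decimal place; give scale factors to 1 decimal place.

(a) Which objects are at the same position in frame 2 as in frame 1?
the blue cross, the brown hexagon, the red star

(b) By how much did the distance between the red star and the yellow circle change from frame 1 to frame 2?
-0.2

Distance in frame 1: 7.8. Distance in frame 2: 7.6.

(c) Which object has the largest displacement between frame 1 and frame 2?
the pink star

(moved 3.6; next 1.9)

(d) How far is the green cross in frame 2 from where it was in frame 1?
1.9

The green cross moved from (2.1, 1.6) to (3.7, 2.7), a distance of √(1.6² + 1.1²) ≈ 1.9.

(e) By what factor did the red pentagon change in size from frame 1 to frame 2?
1.6×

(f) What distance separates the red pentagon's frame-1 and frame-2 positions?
1.9

The red pentagon moved from (9.3, 0.6) to (9.0, 2.5), a distance of √(0.3² + 1.9²) ≈ 1.9.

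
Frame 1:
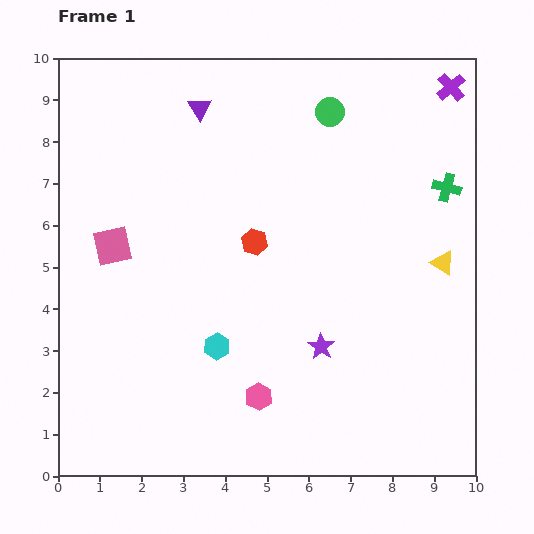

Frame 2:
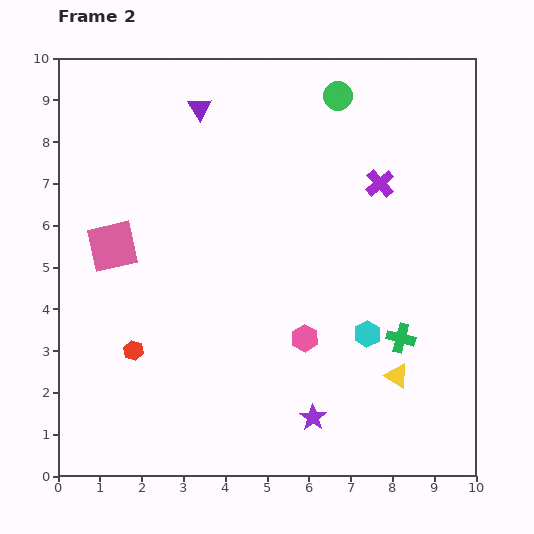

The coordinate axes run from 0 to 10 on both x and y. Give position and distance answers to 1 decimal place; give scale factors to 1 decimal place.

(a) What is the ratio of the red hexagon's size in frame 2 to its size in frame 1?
0.8×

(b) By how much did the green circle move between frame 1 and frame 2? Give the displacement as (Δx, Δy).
(0.2, 0.4)

The green circle was at (6.5, 8.7) in frame 1 and (6.7, 9.1) in frame 2.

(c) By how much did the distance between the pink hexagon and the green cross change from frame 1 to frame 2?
-4.4

Distance in frame 1: 6.7. Distance in frame 2: 2.3.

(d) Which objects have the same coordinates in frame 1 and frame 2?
the pink square, the purple triangle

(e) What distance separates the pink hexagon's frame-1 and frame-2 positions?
1.8

The pink hexagon moved from (4.8, 1.9) to (5.9, 3.3), a distance of √(1.1² + 1.4²) ≈ 1.8.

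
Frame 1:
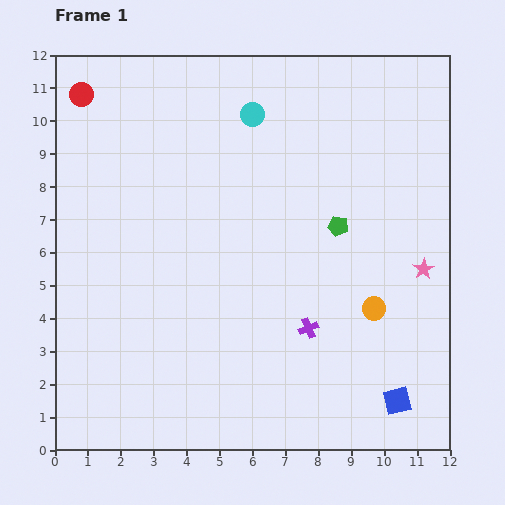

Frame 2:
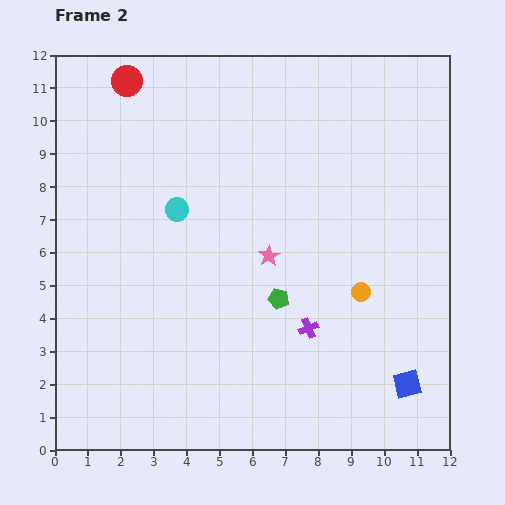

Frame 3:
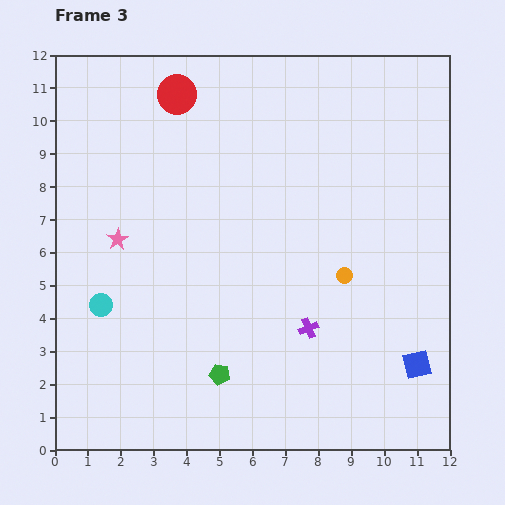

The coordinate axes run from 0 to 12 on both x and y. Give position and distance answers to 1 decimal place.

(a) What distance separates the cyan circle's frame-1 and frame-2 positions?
3.7

The cyan circle moved from (6.0, 10.2) to (3.7, 7.3), a distance of √(2.3² + 2.9²) ≈ 3.7.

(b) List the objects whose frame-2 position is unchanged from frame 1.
the purple cross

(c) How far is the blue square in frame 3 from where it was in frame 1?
1.3

The blue square moved from (10.4, 1.5) to (11.0, 2.6), a distance of √(0.6² + 1.1²) ≈ 1.3.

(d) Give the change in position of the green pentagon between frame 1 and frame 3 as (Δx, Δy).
(-3.6, -4.5)

The green pentagon was at (8.6, 6.8) in frame 1 and (5.0, 2.3) in frame 3.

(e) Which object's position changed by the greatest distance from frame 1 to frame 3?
the pink star

(moved 9.3; next 7.4)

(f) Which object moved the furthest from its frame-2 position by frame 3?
the pink star

(moved 4.6; next 3.7)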